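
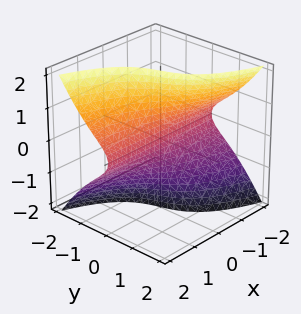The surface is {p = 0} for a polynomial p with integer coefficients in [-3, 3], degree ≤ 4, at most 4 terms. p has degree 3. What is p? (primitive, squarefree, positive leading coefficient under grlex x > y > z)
First, deg p = 3. No degree-2 surface has this shape.
Next, from the visible intercepts: every point of the x-axis in the box is on the surface; it meets the y-axis at y = 0 (among the integer gridlines); every point of the z-axis in the box is on the surface.
Finally, putting this together gives p.

2*x*z^2 + 2*y^3 + 3*y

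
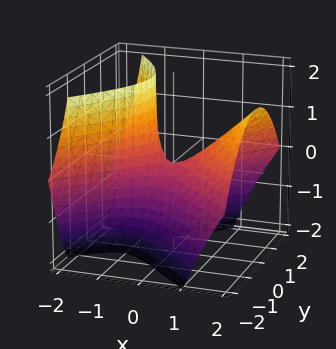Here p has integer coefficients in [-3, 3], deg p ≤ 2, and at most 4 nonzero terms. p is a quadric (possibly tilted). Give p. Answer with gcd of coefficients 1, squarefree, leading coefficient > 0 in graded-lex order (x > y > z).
1. Degree: the shape is more complex than any degree-1 surface, so deg p = 2.
2. Against the integer gridlines: it meets the z-axis at z = 0 (among the integer gridlines); one x-axis crossing is at x = 0.
3. Solving for integer coefficients yields p as stated.

3*x^2 - 3*x*z - 3*y^2 - 2*z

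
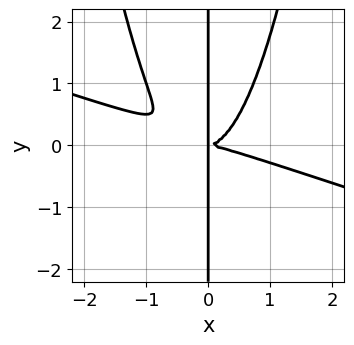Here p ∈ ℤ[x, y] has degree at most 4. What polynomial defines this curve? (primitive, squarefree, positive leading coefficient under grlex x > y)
The degree is 4 — a generic line meets the curve in up to 4 points.
Observable constraints: every point of the y-axis in the box is on the curve.
Putting this together gives p.

x^4 + 3*x^3*y - 2*x*y^2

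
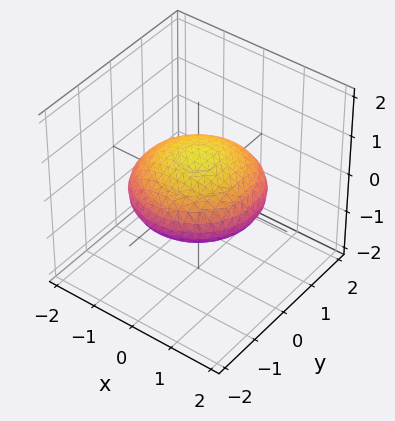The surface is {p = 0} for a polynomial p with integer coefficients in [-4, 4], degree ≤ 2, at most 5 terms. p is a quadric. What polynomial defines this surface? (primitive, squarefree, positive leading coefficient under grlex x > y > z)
x^2 + y^2 + 3*z^2 - 2

First, degree: bounded and convex; a quadric, so deg p = 2.
Next, symmetries: rotational symmetry about the z-axis ⇒ p depends on x, y only through x² + y²; it's symmetric under z → −z, forcing even powers of z.
Next, from the axis intercepts and sections: a circular section at z = 0 has radius between 1 and 2.
Finally, matching integer coefficients to the picture gives p.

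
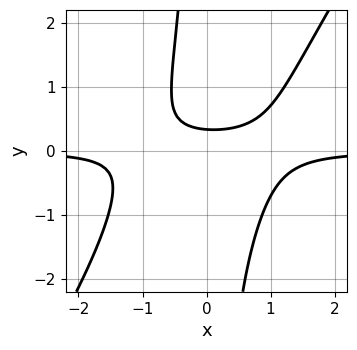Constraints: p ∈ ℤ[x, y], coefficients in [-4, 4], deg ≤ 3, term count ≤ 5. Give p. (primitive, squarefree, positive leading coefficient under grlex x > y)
3*x^2*y - 2*x*y^2 - 3*y + 1

First, degree: a generic line meets the curve in up to 3 points, so deg p = 3.
Then, against the integer gridlines: no x-intercept at any integer in the box.
Finally, fitting integer coefficients to these (and the overall shape) gives p.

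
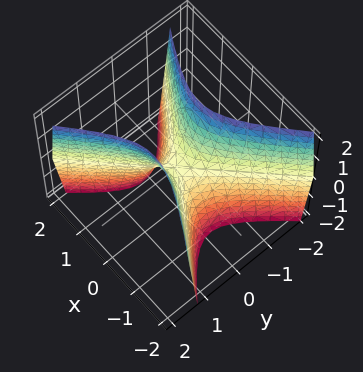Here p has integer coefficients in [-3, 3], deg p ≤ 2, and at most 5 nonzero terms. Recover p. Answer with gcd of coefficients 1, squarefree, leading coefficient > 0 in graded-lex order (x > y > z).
2*x^2 + x*y - 3*y^2 + z

(a) Degree: a generic line meets the surface in up to 2 points, so deg p = 2.
(b) Reading off the gridlines: it meets the y-axis at y = 0 (among the integer gridlines); one x-axis crossing is at x = 0.
(c) Putting this together gives p.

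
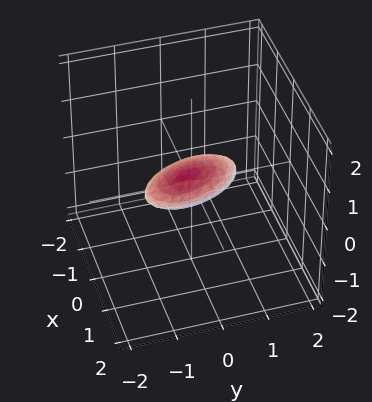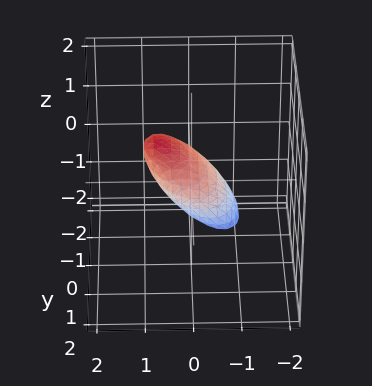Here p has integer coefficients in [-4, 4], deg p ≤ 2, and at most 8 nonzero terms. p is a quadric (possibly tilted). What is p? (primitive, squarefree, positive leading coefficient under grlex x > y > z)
2*x^2 + x*y - 3*x*z + y^2 + 3*z^2 - 1

(a) deg p = 2. The shape is more complex than any degree-1 surface.
(b) Reading off the gridlines: the y-axis gridline crossings are at y ∈ {-1, 1}.
(c) Putting this together gives p.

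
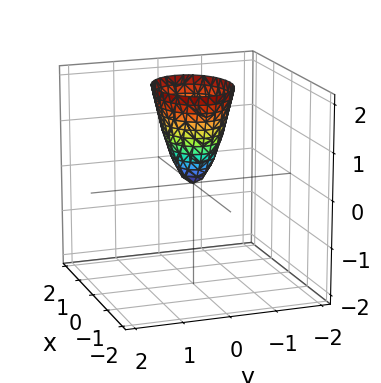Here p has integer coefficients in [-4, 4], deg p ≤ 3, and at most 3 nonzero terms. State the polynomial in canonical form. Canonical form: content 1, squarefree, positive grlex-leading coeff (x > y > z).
2*x^2 + 3*y^2 - z

The degree is 2 — a single bowl opening along one axis; a quadric.
Symmetries: mirror symmetry y ↦ −y ⇒ only even powers of y; mirror symmetry x ↦ −x ⇒ only even powers of x.
From the axis intercepts and sections: one y-axis crossing is at y = 0; it crosses the z-axis at the gridline z = 0; it crosses the x-axis at the gridline x = 0.
The integer polynomial consistent with all of this is the stated p.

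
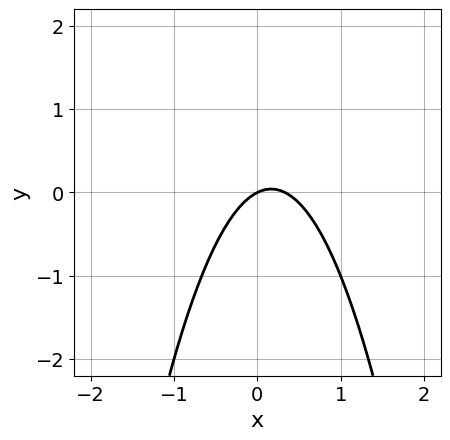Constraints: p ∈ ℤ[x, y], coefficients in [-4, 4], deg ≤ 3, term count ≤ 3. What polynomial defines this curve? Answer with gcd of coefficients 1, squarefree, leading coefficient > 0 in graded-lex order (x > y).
3*x^2 - x + 2*y

First, degree: a generic line meets the curve in up to 2 points, so deg p = 2.
Then, from the visible intercepts: it meets the y-axis at y = 0 (among the integer gridlines); one x-axis crossing is at x = 0.
Finally, together with the visible shape, these determine p as stated.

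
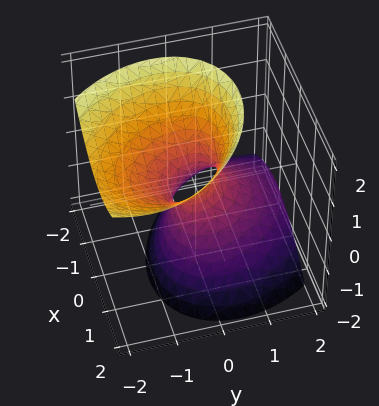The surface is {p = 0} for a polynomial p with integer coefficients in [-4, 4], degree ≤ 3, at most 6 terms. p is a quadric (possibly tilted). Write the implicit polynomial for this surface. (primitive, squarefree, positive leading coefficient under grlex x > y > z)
3*x^2 + 2*x*y + 3*y^2 + 3*y*z - 2*z^2 - 1

First, degree: a generic line meets the surface in up to 2 points, so deg p = 2.
Next, against the integer gridlines: no z-intercept at any integer in the box.
Finally, the integer polynomial consistent with all of this is the stated p.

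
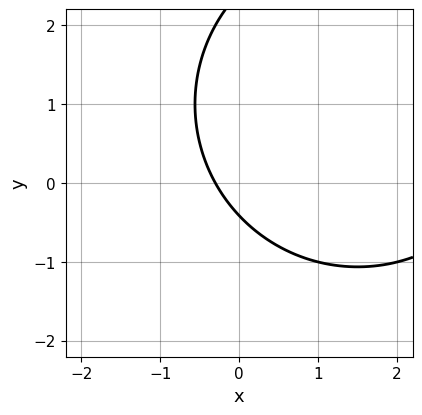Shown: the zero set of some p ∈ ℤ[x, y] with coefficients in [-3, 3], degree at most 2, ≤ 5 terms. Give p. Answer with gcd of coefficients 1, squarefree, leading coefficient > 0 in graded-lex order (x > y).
(a) Degree: no degree-1 curve has this shape, so deg p = 2.
(b) Matching integer coefficients to the picture gives p.

x^2 + y^2 - 3*x - 2*y - 1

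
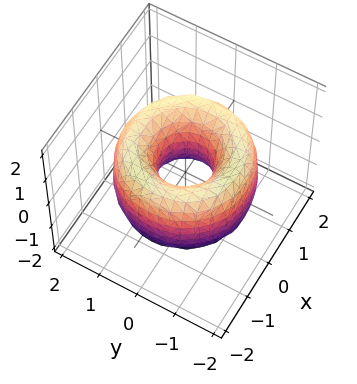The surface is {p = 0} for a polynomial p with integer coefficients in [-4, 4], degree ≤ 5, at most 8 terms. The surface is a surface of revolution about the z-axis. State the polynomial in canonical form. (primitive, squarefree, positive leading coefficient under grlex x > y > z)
x^4 + 2*x^2*y^2 + y^4 - 3*x^2 - 3*y^2 + z^2 + 1

deg p = 4. A generic line meets the surface in up to 4 points.
Symmetries: the surface is invariant under rotation about z: p = q(x² + y², z).
From the visible intercepts: no z-intercept at any integer in the box; a circular section at z = 0 has radius between 0 and 1.
Matching integer coefficients to the picture gives p.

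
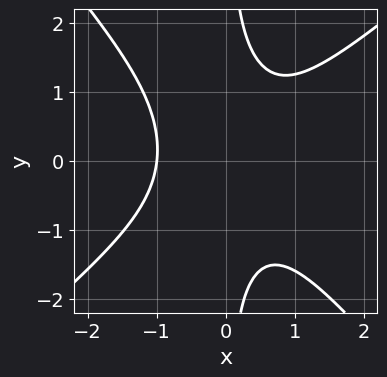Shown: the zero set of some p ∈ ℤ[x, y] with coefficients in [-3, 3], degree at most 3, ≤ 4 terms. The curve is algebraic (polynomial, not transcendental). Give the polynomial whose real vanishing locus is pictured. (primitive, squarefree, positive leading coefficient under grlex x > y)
1. deg p = 3. The shape is more complex than any degree-2 curve.
2. Against the integer gridlines: one x-axis crossing is at x = -1; no y-intercept at any integer in the box.
3. The integer polynomial consistent with all of this is the stated p.

3*x^3 - x^2*y - 3*x*y^2 + 3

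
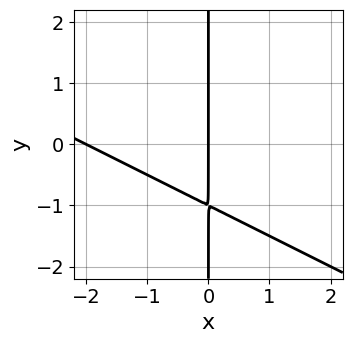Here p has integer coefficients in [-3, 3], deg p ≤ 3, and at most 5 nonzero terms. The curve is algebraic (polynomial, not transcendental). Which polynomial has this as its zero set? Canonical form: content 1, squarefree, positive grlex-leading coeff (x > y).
x^2 + 2*x*y + 2*x

deg p = 2. No degree-1 curve has this shape.
Observable constraints: among the integer gridlines, it crosses the x-axis at x ∈ {-2, 0}; every point of the y-axis in the box is on the curve.
These observations pin down the coefficients.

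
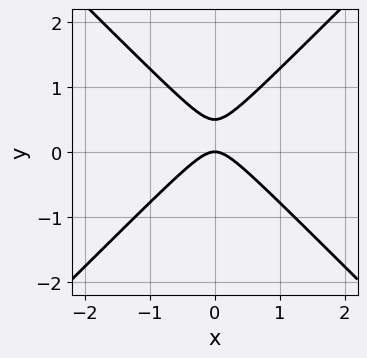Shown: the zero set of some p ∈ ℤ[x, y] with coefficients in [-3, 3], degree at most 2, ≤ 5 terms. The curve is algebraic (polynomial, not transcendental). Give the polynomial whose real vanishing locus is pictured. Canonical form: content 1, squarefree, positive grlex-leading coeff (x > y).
2*x^2 - 2*y^2 + y

(a) The degree is 2 — a generic line meets the curve in up to 2 points.
(b) Symmetries: it's symmetric under x → −x, forcing even powers of x.
(c) Checking where it meets the axes: one y-axis crossing is at y = 0; one x-axis crossing is at x = 0.
(d) Matching integer coefficients to the picture gives p.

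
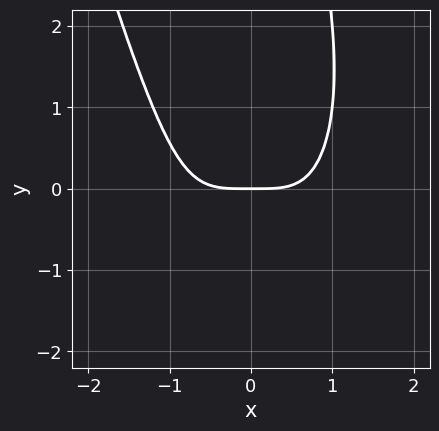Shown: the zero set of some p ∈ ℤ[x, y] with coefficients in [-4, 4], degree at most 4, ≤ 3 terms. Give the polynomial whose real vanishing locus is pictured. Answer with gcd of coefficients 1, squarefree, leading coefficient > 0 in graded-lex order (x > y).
(a) deg p = 4. No degree-3 curve has this shape.
(b) From the visible intercepts: it meets the x-axis at x = 0 (among the integer gridlines); it crosses the y-axis at the gridline y = 0.
(c) Fitting integer coefficients to these (and the overall shape) gives p.

2*x^4 + x*y^2 - 3*y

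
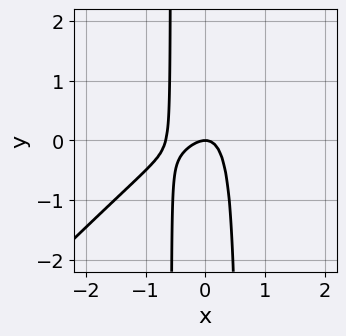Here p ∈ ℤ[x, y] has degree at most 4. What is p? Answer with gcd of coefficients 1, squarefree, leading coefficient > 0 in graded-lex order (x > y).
First, degree: no degree-2 curve has this shape, so deg p = 3.
Then, reading off the gridlines: it crosses the x-axis at the gridline x = 0; it crosses the y-axis at the gridline y = 0.
Finally, these observations pin down the coefficients.

3*x^3 - 3*x^2*y + 2*x^2 + y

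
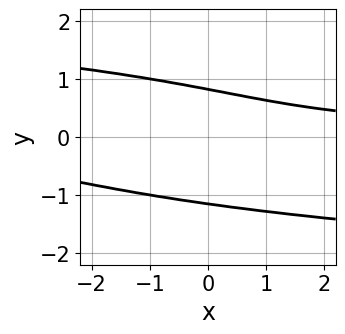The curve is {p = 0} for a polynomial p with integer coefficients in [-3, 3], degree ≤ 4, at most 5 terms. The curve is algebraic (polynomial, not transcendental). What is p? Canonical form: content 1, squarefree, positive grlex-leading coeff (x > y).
3*y^4 + 2*x*y + 2*y - 3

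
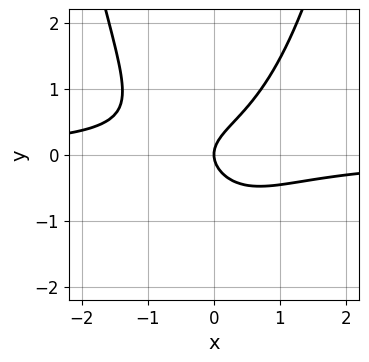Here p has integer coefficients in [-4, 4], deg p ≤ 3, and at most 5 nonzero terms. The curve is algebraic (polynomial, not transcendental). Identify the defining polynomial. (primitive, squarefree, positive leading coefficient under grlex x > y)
3*x^2*y - 3*y^2 + 2*x

First, degree: a generic line meets the curve in up to 3 points, so deg p = 3.
Then, observable constraints: it meets the y-axis at y = 0 (among the integer gridlines); one x-axis crossing is at x = 0.
Finally, together with the visible shape, these determine p as stated.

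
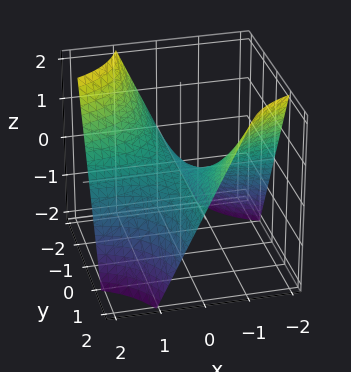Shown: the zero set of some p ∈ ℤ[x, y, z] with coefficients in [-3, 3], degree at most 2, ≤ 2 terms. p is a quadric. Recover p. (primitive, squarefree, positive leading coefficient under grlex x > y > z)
x*y + z

(a) Degree: a saddle surface; a quadric, so deg p = 2.
(b) Observable constraints: it crosses the z-axis at the gridline z = 0; the visible x-axis segment lies entirely on the surface; every point of the y-axis in the box is on the surface.
(c) Assembling these constraints gives the stated polynomial.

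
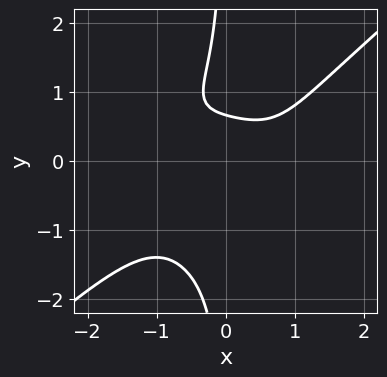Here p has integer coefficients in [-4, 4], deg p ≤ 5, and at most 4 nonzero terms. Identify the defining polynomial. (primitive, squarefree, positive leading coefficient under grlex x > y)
2*x^4 - 3*x*y^3 - 3*y + 2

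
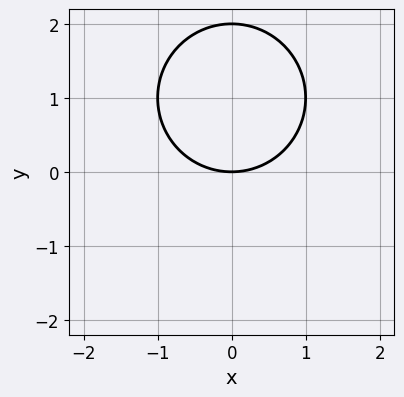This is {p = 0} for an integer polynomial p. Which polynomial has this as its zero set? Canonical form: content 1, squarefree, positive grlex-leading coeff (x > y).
x^2 + y^2 - 2*y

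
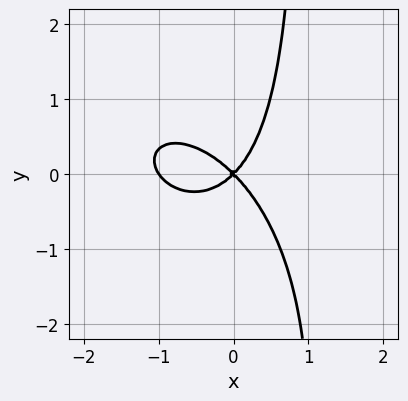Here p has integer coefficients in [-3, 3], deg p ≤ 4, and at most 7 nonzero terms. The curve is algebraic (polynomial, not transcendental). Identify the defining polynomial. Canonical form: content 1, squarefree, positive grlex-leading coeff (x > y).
First, degree: a generic line meets the curve in up to 3 points, so deg p = 3.
Then, from the axis intercepts and sections: one y-axis crossing is at y = 0; among the integer gridlines, it crosses the x-axis at x ∈ {-1, 0}.
Finally, the integer polynomial consistent with all of this is the stated p.

3*x^3 + 2*x^2*y + 3*x*y^2 + 3*x^2 - 3*y^2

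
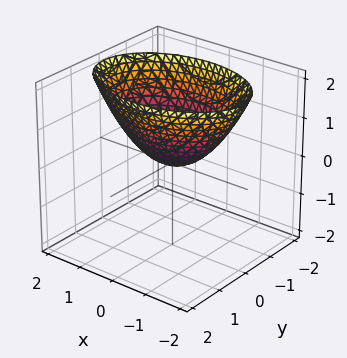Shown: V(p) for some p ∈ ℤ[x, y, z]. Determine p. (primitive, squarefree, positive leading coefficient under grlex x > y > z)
x^2 + 2*y^2 - 2*z

deg p = 2. A paraboloid; a quadric.
Symmetries: the x ↦ −x reflection is a symmetry, so x appears only in even powers; the y ↦ −y reflection is a symmetry, so y appears only in even powers.
From the axis intercepts and sections: one x-axis crossing is at x = 0; it meets the y-axis at y = 0 (among the integer gridlines); one z-axis crossing is at z = 0.
The integer polynomial consistent with all of this is the stated p.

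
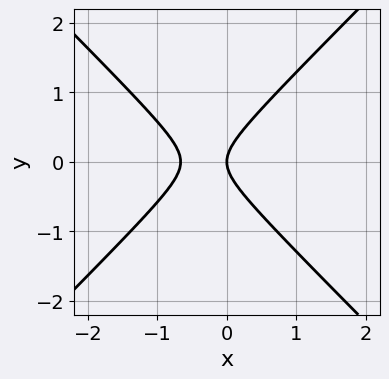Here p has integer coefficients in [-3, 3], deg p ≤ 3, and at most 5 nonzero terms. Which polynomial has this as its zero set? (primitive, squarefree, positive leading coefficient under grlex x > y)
3*x^2 - 3*y^2 + 2*x

First, the degree is 2 — the shape is more complex than any degree-1 curve.
Next, symmetries: the y ↦ −y reflection is a symmetry, so y appears only in even powers.
Then, from the visible intercepts: it crosses the y-axis at the gridline y = 0; one x-axis crossing is at x = 0.
Finally, matching integer coefficients to the picture gives p.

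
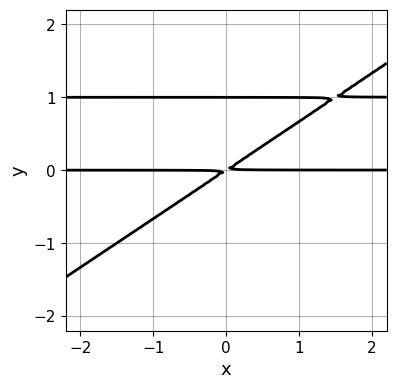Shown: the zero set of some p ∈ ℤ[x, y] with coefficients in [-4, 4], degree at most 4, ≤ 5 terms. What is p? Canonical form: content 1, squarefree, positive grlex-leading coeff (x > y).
2*x*y^2 - 3*y^3 - 2*x*y + 3*y^2

First, the degree is 3 — the shape is more complex than any degree-2 curve.
Next, against the integer gridlines: one y-axis crossing is at y = 1; every point of the x-axis in the box is on the curve.
Finally, assembling these constraints gives the stated polynomial.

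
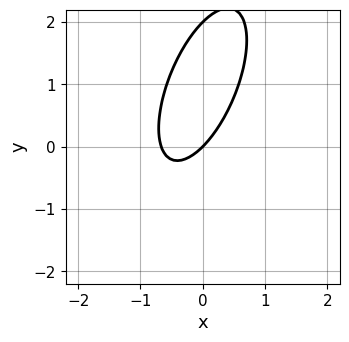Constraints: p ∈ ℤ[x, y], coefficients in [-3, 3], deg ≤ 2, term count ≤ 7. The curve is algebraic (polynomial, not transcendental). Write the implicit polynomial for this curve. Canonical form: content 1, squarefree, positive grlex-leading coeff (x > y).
3*x^2 - 2*x*y + y^2 + 2*x - 2*y

1. deg p = 2.
2. Against the integer gridlines: among the integer gridlines, it crosses the y-axis at y ∈ {0, 2}; one x-axis crossing is at x = 0.
3. Matching integer coefficients to the picture gives p.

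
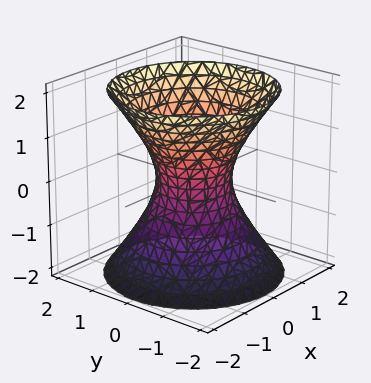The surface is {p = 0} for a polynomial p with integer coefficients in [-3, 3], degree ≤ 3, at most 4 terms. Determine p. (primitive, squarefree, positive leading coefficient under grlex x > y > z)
3*x^2 + 3*y^2 - 2*z^2 - 2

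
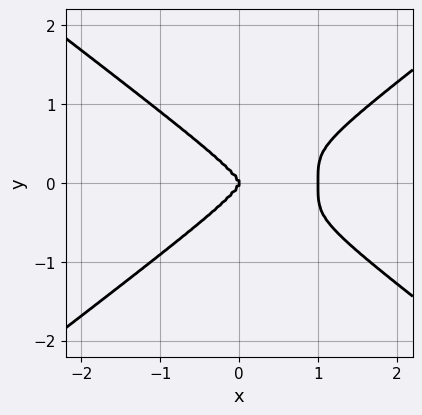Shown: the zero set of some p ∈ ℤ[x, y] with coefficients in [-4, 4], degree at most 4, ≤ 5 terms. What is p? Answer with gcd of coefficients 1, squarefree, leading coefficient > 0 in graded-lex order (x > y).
First, the degree is 4 — a generic line meets the curve in up to 4 points.
Next, symmetries: the y ↦ −y reflection is a symmetry, so y appears only in even powers.
Next, from the visible intercepts: it crosses the y-axis at the gridline y = 0; among the integer gridlines, it crosses the x-axis at x ∈ {0, 1}.
Finally, matching integer coefficients to the picture gives p.

x^4 - 3*y^4 - x^3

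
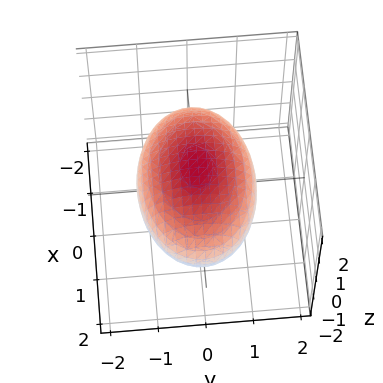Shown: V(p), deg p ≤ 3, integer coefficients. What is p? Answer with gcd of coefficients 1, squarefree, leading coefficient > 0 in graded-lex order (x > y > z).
First, degree: a closed, bounded, convex surface; a quadric, so deg p = 2.
Then, symmetries: mirror symmetry z ↦ −z ⇒ only even powers of z; it's symmetric under x → −x, forcing even powers of x; the y ↦ −y reflection is a symmetry, so y appears only in even powers.
Next, checking where it meets the axes: among the integer gridlines, it crosses the z-axis at z ∈ {-1, 1}.
Finally, fitting integer coefficients to these (and the overall shape) gives p.

x^2 + 2*y^2 + 3*z^2 - 3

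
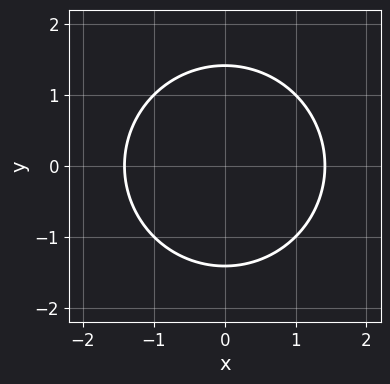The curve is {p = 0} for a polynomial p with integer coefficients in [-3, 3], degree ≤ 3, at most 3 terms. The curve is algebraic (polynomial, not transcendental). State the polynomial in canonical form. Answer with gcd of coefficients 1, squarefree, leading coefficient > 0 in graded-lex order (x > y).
x^2 + y^2 - 2

The degree is 2 — no degree-1 curve has this shape.
Symmetries: it's symmetric under x → −x, forcing even powers of x; it's symmetric under y → −y, forcing even powers of y.
The integer polynomial consistent with all of this is the stated p.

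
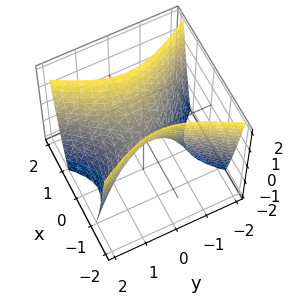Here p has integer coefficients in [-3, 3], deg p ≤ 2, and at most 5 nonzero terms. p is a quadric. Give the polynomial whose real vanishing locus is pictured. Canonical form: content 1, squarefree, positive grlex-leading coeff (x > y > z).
1. deg p = 2. A hyperbolic paraboloid; a quadric.
2. Symmetries: it's symmetric under x → −x, forcing even powers of x; it's symmetric under y → −y, forcing even powers of y.
3. Checking where it meets the axes: one z-axis crossing is at z = 0; it crosses the x-axis at the gridline x = 0; one y-axis crossing is at y = 0.
4. Together with the visible shape, these determine p as stated.

2*x^2 - y^2 - z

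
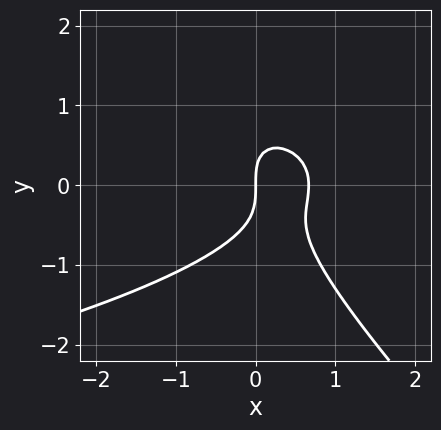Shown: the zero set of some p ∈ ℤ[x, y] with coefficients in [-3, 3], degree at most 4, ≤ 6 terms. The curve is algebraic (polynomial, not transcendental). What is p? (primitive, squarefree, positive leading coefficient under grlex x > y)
The degree is 3 — the shape is more complex than any degree-2 curve.
Reading off the gridlines: it crosses the y-axis at the gridline y = 0; it meets the x-axis at x = 0 (among the integer gridlines).
These observations pin down the coefficients.

2*x*y^2 + 2*y^3 + 3*x^2 - 2*x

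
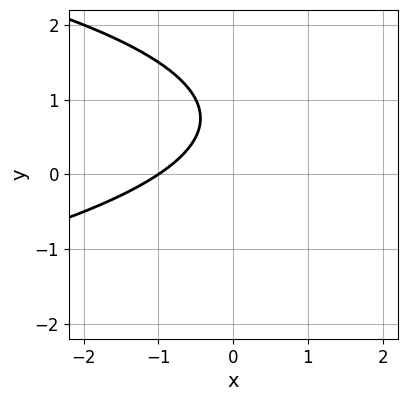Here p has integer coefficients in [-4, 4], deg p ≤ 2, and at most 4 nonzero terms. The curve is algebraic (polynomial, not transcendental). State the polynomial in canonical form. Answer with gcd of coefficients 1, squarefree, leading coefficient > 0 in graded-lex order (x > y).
2*y^2 + 2*x - 3*y + 2

1. The degree is 2 — the shape is more complex than any degree-1 curve.
2. Against the integer gridlines: it crosses the x-axis at the gridline x = -1; it misses every integer gridline on the y-axis.
3. These observations pin down the coefficients.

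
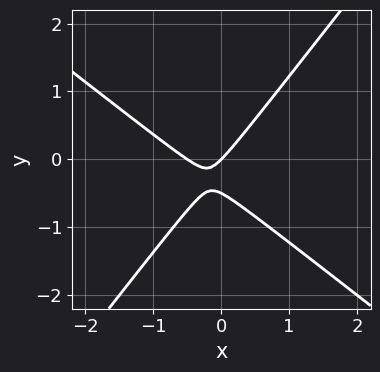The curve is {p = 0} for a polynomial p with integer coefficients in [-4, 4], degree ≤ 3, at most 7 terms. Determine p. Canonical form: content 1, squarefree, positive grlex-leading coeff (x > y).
First, deg p = 2. The shape is more complex than any degree-1 curve.
Next, reading off the gridlines: it meets the x-axis at x = 0 (among the integer gridlines); it crosses the y-axis at the gridline y = 0.
Finally, together with the visible shape, these determine p as stated.

2*x^2 + x*y - 2*y^2 + x - y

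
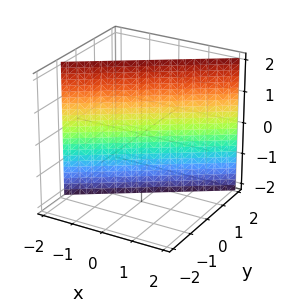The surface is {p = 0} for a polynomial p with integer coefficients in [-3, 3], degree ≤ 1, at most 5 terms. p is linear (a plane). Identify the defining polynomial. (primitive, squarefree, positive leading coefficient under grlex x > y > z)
2*x - 3*y + 2

deg p = 1. Every cross-section is a straight line — this is a plane.
Reading off the gridlines: it meets the x-axis at x = -1 (among the integer gridlines); the surface avoids every integer z-axis point in the box.
Together with the visible shape, these determine p as stated.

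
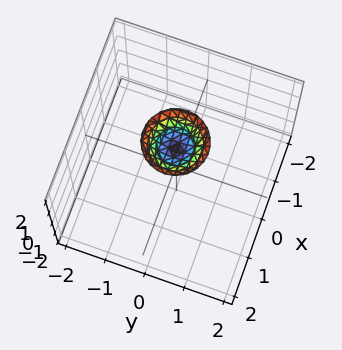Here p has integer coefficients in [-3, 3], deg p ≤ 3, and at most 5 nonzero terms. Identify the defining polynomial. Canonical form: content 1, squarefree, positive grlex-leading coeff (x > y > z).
2*x^2 + 2*y^2 - 2*z + 3

1. deg p = 2. The shape is more complex than any degree-1 surface.
2. Symmetry: the surface is invariant under rotation about z: p = q(x² + y², z).
3. Checking where it meets the axes: it misses every integer gridline on the y-axis; the surface avoids every integer x-axis point in the box.
4. Solving for integer coefficients yields p as stated.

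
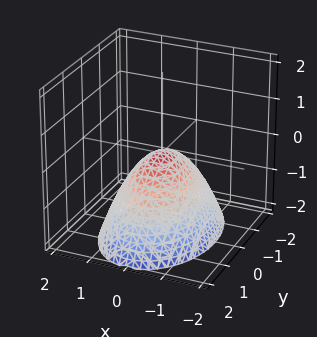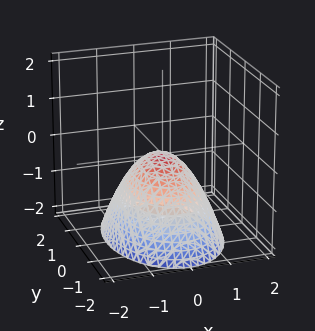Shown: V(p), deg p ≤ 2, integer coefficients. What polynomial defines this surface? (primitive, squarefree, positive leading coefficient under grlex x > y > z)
2*x^2 + y^2 + 2*z

(a) Degree: a paraboloid; a quadric, so deg p = 2.
(b) Symmetries: mirror symmetry y ↦ −y ⇒ only even powers of y; mirror symmetry x ↦ −x ⇒ only even powers of x.
(c) Reading off the gridlines: one x-axis crossing is at x = 0; it crosses the y-axis at the gridline y = 0.
(d) These observations pin down the coefficients.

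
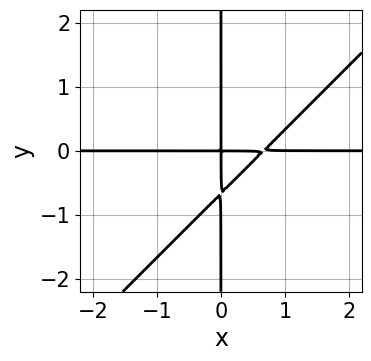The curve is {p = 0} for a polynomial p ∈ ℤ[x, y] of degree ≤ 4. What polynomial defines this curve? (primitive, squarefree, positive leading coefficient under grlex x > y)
First, deg p = 3. The shape is more complex than any degree-2 curve.
Then, against the integer gridlines: every point of the x-axis in the box is on the curve; every point of the y-axis in the box is on the curve.
Finally, putting this together gives p.

3*x^2*y - 3*x*y^2 - 2*x*y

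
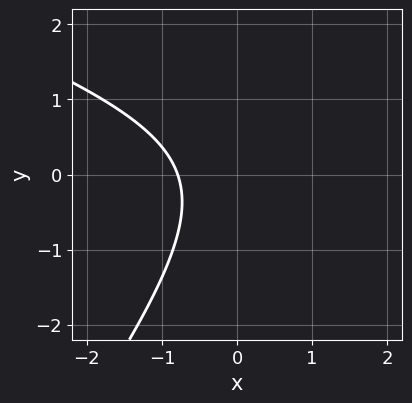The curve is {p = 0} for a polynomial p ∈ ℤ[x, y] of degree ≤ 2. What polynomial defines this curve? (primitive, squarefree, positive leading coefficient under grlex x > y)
x^2 + 2*x*y - 2*y^2 - 3*x - 3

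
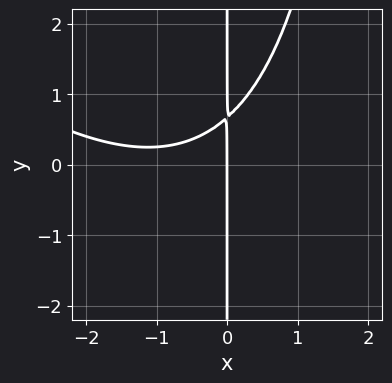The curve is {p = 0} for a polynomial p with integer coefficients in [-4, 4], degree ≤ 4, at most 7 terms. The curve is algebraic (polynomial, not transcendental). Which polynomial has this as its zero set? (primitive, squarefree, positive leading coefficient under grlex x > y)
First, deg p = 3.
Next, observable constraints: the visible y-axis segment lies entirely on the curve; one x-axis crossing is at x = 0.
Finally, solving for integer coefficients yields p as stated.

x^3 + x^2*y + 2*x^2 - 3*x*y + 2*x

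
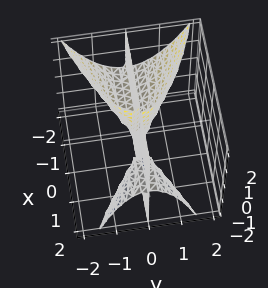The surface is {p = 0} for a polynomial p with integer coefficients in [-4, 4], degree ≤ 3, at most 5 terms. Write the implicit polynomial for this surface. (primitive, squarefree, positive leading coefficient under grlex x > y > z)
The picture has 3 separate pieces. They look like related sheets of one shape, so recover p as a whole.
deg p = 3. A generic line meets the surface in up to 3 points.
Reading off the gridlines: every point of the z-axis in the box is on the surface; one y-axis crossing is at y = 0; every point of the x-axis in the box is on the surface.
Putting this together gives p.

2*x*y*z + 3*y^3 - y*z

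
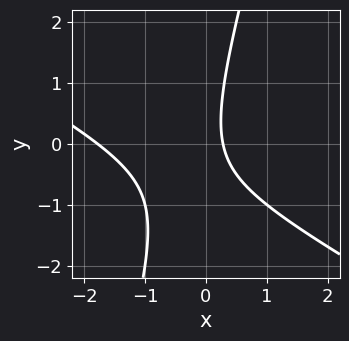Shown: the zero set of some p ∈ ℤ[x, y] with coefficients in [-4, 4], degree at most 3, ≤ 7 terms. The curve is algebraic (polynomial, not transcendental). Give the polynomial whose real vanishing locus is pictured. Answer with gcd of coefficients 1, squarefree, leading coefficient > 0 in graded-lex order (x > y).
First, deg p = 2.
Then, from the visible intercepts: no y-intercept at any integer in the box.
Finally, these observations pin down the coefficients.

2*x^2 + 3*x*y - y^2 + 3*x - 1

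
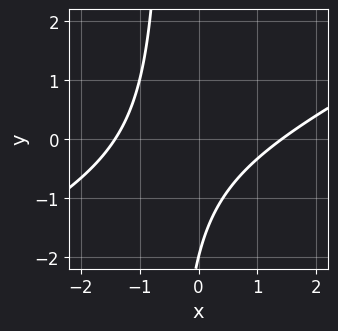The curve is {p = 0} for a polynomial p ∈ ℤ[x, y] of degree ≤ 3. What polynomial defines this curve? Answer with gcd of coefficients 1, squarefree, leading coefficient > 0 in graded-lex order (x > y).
The degree is 2 — the shape is more complex than any degree-1 curve.
Checking where it meets the axes: one y-axis crossing is at y = -2.
The integer polynomial consistent with all of this is the stated p.

x^2 - 2*x*y - y - 2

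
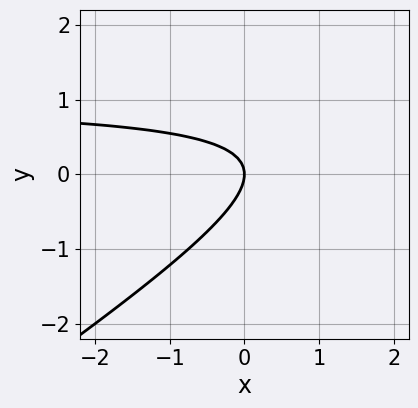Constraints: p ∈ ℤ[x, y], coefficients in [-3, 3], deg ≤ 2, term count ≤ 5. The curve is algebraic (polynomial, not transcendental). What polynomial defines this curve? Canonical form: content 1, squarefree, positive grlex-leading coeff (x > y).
2*x*y - 3*y^2 - 2*x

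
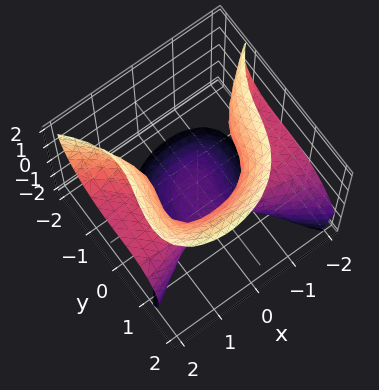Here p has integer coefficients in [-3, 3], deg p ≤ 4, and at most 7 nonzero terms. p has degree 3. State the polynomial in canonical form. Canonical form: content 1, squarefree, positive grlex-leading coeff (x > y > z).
2*x^2*z - x*y*z + 2*y^3 - z^3 - 1

1. The degree is 3 — no degree-2 surface has this shape.
2. Against the integer gridlines: it meets the z-axis at z = -1 (among the integer gridlines); the surface avoids every integer x-axis point in the box.
3. Together with the visible shape, these determine p as stated.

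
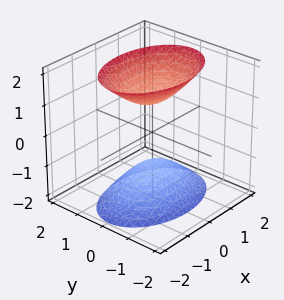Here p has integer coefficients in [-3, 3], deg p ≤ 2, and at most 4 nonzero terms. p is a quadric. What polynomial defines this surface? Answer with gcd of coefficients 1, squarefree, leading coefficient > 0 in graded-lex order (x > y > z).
1. The picture has 2 separate pieces. They look like related sheets of one shape, so recover p as a whole.
2. Degree: two separate bowl-shaped sheets opening away from each other; a quadric, so deg p = 2.
3. Symmetries: it's symmetric under z → −z, forcing even powers of z; mirror symmetry x ↦ −x ⇒ only even powers of x; mirror symmetry y ↦ −y ⇒ only even powers of y.
4. From the axis intercepts and sections: it misses every integer gridline on the x-axis; among the integer gridlines, it crosses the z-axis at z ∈ {-1, 1}; no y-intercept at any integer in the box.
5. These observations pin down the coefficients.

x^2 + 2*y^2 - z^2 + 1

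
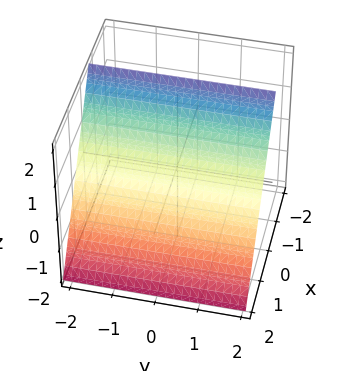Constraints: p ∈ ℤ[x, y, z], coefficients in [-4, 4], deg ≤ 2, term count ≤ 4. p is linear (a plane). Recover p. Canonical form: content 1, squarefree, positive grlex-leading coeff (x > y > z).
(a) deg p = 1. Every cross-section is a straight line — this is a plane.
(b) From the visible intercepts: it misses every integer gridline on the y-axis; it crosses the z-axis at the gridline z = 1.
(c) Assembling these constraints gives the stated polynomial.

3*x + 2*z - 2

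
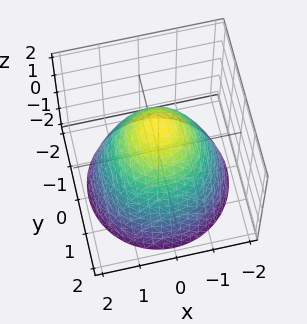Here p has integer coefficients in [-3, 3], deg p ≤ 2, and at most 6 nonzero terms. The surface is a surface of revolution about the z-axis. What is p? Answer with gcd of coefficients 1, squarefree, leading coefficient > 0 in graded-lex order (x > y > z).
2*x^2 + 2*y^2 + 2*z - 3

1. The degree is 2 — no degree-1 surface has this shape.
2. Symmetries: every cross-section ⟂ z is a circle, so x, y appear only via x² + y².
3. Observable constraints: a circular section at z = -1 has radius between 1 and 2.
4. Solving for integer coefficients yields p as stated.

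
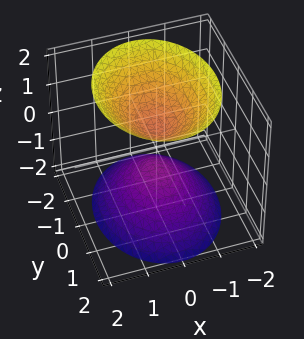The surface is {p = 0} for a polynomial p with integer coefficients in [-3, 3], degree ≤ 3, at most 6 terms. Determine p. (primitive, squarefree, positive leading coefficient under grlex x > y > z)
3*x^2 + 2*y^2 - 2*z^2 + 1

1. The picture has 2 separate pieces.
2. deg p = 2.
3. Symmetries: mirror symmetry y ↦ −y ⇒ only even powers of y; mirror symmetry x ↦ −x ⇒ only even powers of x; the z ↦ −z reflection is a symmetry, so z appears only in even powers.
4. Against the integer gridlines: it misses every integer gridline on the y-axis; the surface avoids every integer x-axis point in the box.
5. The integer polynomial consistent with all of this is the stated p.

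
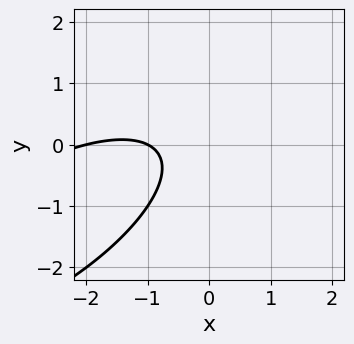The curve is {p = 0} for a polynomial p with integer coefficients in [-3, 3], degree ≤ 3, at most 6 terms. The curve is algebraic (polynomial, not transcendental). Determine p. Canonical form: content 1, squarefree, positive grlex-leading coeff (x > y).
x^2 - 2*x*y + 2*y^2 + 3*x + 2

1. Degree: a generic line meets the curve in up to 2 points, so deg p = 2.
2. From the axis intercepts and sections: the x-axis gridline crossings are at x ∈ {-2, -1}; no y-intercept at any integer in the box.
3. Together with the visible shape, these determine p as stated.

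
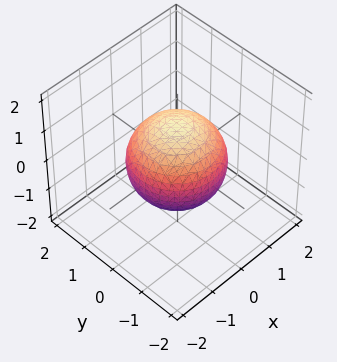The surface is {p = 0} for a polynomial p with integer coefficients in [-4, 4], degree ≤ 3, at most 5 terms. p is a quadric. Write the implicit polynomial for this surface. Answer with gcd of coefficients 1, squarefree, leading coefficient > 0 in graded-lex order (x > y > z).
(a) The degree is 2 — a closed, bounded, convex surface; a quadric.
(b) Symmetries: the z ↦ −z reflection is a symmetry, so z appears only in even powers; the z-axis is an axis of rotation, so x and y enter only as x² + y².
(c) From the visible intercepts: a circular section at z = -1 has radius between 0 and 1.
(d) Assembling these constraints gives the stated polynomial.

2*x^2 + 2*y^2 + 2*z^2 - 3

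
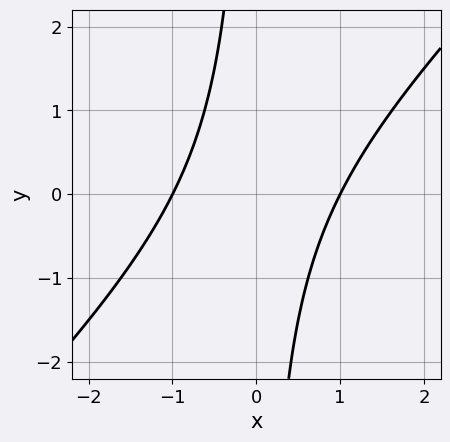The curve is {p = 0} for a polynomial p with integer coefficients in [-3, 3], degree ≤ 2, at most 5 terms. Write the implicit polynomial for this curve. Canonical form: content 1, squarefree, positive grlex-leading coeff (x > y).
First, deg p = 2. The shape is more complex than any degree-1 curve.
Next, from the visible intercepts: among the integer gridlines, it crosses the x-axis at x ∈ {-1, 1}; it misses every integer gridline on the y-axis.
Finally, matching integer coefficients to the picture gives p.

x^2 - x*y - 1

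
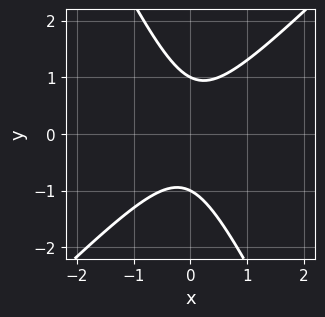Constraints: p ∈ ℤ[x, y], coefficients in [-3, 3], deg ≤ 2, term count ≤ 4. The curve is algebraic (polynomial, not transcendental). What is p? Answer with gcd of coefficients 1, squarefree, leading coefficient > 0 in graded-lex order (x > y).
1. The degree is 2 — no degree-1 curve has this shape.
2. Reading off the gridlines: among the integer gridlines, it crosses the y-axis at y ∈ {-1, 1}; the curve avoids every integer x-axis point in the box.
3. Solving for integer coefficients yields p as stated.

2*x^2 - x*y - y^2 + 1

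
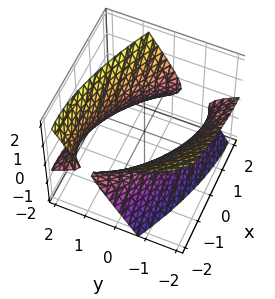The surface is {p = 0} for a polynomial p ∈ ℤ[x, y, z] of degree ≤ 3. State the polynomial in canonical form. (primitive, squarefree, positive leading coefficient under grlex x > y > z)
(a) There are 2 components.
(b) Degree: no degree-1 surface has this shape, so deg p = 2.
(c) From the axis intercepts and sections: the surface avoids every integer z-axis point in the box.
(d) Putting this together gives p.

x^2 + 2*x*y + 2*y^2 + 2*y*z - 2*z^2 - 3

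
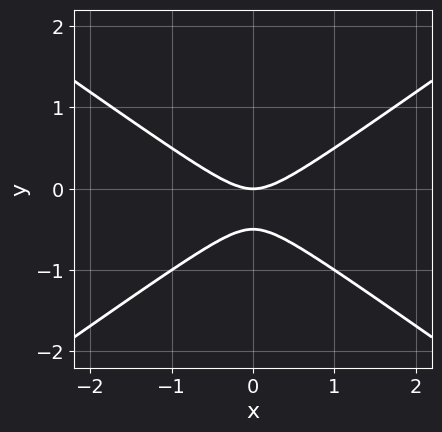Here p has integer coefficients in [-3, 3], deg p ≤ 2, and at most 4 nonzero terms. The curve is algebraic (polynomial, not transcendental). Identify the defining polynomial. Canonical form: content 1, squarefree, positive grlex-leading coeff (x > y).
(a) deg p = 2. A generic line meets the curve in up to 2 points.
(b) Symmetries: it's symmetric under x → −x, forcing even powers of x.
(c) Against the integer gridlines: it meets the x-axis at x = 0 (among the integer gridlines); one y-axis crossing is at y = 0.
(d) Matching integer coefficients to the picture gives p.

x^2 - 2*y^2 - y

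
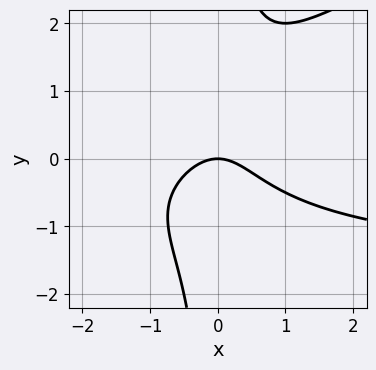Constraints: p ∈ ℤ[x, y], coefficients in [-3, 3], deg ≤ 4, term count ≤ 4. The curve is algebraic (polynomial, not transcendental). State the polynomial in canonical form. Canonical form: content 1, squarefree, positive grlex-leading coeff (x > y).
Degree: no degree-2 curve has this shape, so deg p = 3.
From the axis intercepts and sections: it crosses the x-axis at the gridline x = 0; one y-axis crossing is at y = 0.
Fitting integer coefficients to these (and the overall shape) gives p.

x^2*y - 2*x*y^2 + 2*x^2 + 2*y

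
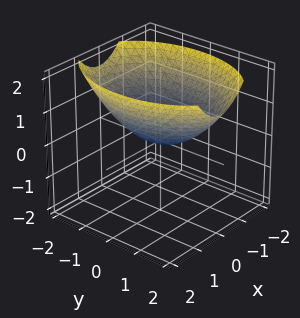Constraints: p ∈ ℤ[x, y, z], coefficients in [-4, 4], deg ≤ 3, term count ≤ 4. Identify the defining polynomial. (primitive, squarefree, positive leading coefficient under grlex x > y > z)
2*x^2 + y^2 - 3*z

First, the degree is 2 — a paraboloid; a quadric.
Then, symmetries: mirror symmetry x ↦ −x ⇒ only even powers of x; the y ↦ −y reflection is a symmetry, so y appears only in even powers.
Next, from the visible intercepts: it crosses the x-axis at the gridline x = 0; it crosses the z-axis at the gridline z = 0.
Finally, these observations pin down the coefficients.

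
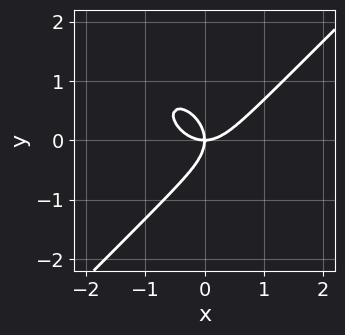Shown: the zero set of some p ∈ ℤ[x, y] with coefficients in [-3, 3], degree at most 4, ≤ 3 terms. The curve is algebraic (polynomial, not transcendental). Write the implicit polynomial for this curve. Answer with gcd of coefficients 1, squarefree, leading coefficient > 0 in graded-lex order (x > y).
First, deg p = 3. No degree-2 curve has this shape.
Next, reading off the gridlines: it meets the x-axis at x = 0 (among the integer gridlines); it meets the y-axis at y = 0 (among the integer gridlines).
Finally, together with the visible shape, these determine p as stated.

x^3 - y^3 - x*y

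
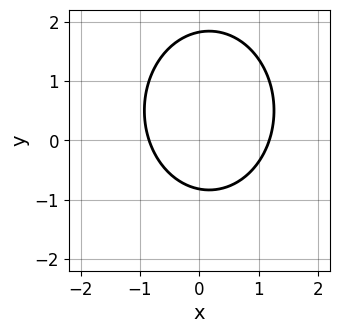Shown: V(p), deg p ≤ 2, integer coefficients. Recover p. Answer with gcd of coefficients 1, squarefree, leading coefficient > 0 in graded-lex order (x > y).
First, deg p = 2. No degree-1 curve has this shape.
Finally, the integer polynomial consistent with all of this is the stated p.

3*x^2 + 2*y^2 - x - 2*y - 3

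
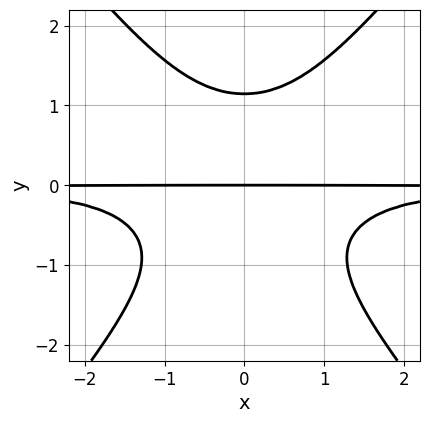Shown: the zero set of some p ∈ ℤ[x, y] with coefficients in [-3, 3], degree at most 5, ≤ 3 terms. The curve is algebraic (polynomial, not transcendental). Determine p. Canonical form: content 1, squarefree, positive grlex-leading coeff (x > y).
Degree: the shape is more complex than any degree-3 curve, so deg p = 4.
Symmetries: the x ↦ −x reflection is a symmetry, so x appears only in even powers.
From the axis intercepts and sections: it crosses the y-axis at the gridline y = 0; the visible x-axis segment lies entirely on the curve.
The integer polynomial consistent with all of this is the stated p.

3*x^2*y^2 - 2*y^4 + 3*y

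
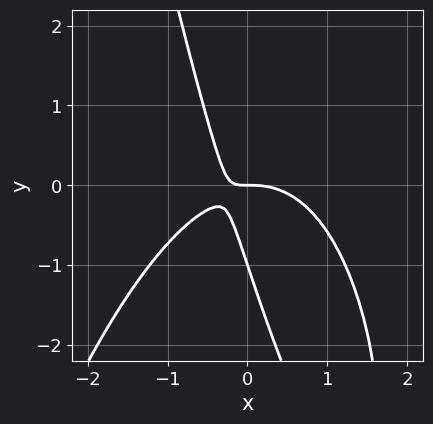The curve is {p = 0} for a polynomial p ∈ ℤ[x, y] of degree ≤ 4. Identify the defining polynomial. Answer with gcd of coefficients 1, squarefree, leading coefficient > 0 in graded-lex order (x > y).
2*x^3 + 3*x*y + y^2 + y

(a) deg p = 3. A generic line meets the curve in up to 3 points.
(b) Observable constraints: the y-axis gridline crossings are at y ∈ {-1, 0}; it meets the x-axis at x = 0 (among the integer gridlines).
(c) Assembling these constraints gives the stated polynomial.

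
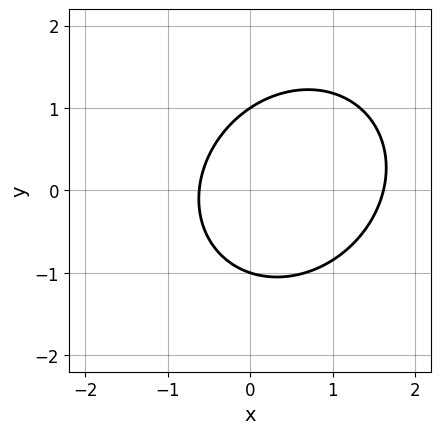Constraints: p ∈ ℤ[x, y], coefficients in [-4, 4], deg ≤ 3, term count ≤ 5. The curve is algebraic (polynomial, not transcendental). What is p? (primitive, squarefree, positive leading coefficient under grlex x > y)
3*x^2 - x*y + 3*y^2 - 3*x - 3

(a) Degree: a generic line meets the curve in up to 2 points, so deg p = 2.
(b) From the axis intercepts and sections: the y-axis gridline crossings are at y ∈ {-1, 1}.
(c) Fitting integer coefficients to these (and the overall shape) gives p.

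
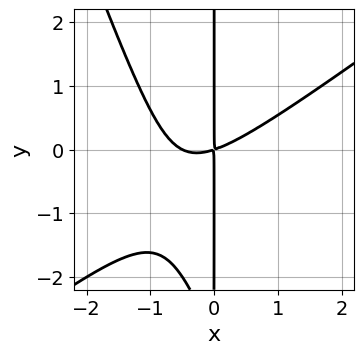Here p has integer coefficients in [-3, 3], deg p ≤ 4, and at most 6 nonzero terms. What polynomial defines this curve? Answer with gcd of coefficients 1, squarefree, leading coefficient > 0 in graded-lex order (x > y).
2*x^3 - 2*x^2*y - x*y^2 + x^2 - 3*x*y

First, degree: the shape is more complex than any degree-2 curve, so deg p = 3.
Next, against the integer gridlines: every point of the y-axis in the box is on the curve.
Finally, putting this together gives p.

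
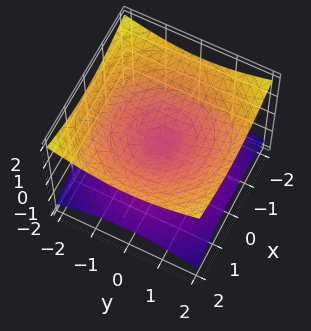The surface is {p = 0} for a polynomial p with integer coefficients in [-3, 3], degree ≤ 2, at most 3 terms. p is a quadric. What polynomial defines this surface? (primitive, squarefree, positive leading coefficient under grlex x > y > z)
x^2 + y^2 - 3*z^2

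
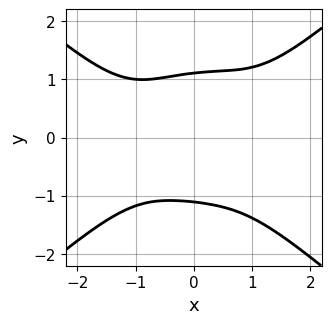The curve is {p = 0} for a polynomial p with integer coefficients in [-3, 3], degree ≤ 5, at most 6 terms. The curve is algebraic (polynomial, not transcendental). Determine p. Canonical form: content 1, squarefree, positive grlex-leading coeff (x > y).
1. The degree is 4 — the shape is more complex than any degree-3 curve.
2. From the visible intercepts: the curve avoids every integer x-axis point in the box.
3. Matching integer coefficients to the picture gives p.

x^4 - 2*y^4 - x^2*y + x*y^2 + 3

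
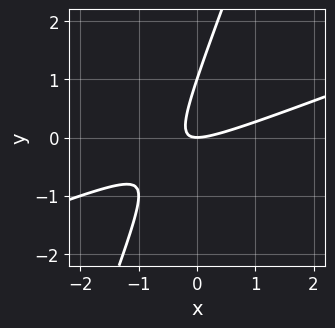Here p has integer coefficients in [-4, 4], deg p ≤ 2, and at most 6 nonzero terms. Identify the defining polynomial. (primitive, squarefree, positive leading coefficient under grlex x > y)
First, degree: a generic line meets the curve in up to 2 points, so deg p = 2.
Then, from the visible intercepts: among the integer gridlines, it crosses the y-axis at y ∈ {0, 1}; it meets the x-axis at x = 0 (among the integer gridlines).
Finally, matching integer coefficients to the picture gives p.

x^2 - 3*x*y + y^2 - y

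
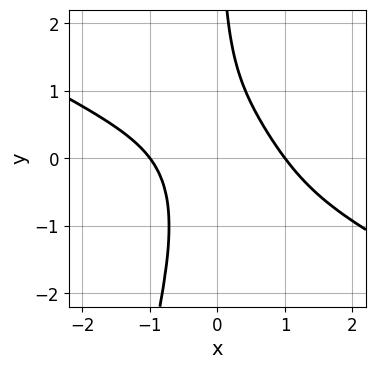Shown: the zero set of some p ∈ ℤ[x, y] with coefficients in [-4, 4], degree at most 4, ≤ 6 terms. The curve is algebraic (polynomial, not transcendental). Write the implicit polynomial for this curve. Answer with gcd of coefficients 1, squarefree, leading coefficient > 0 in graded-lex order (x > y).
deg p = 4. The shape is more complex than any degree-3 curve.
Observable constraints: it misses every integer gridline on the y-axis; the x-axis gridline crossings are at x ∈ {-1, 1}.
These observations pin down the coefficients.

x^4 + 2*x^3*y + x*y^2 + x*y - 1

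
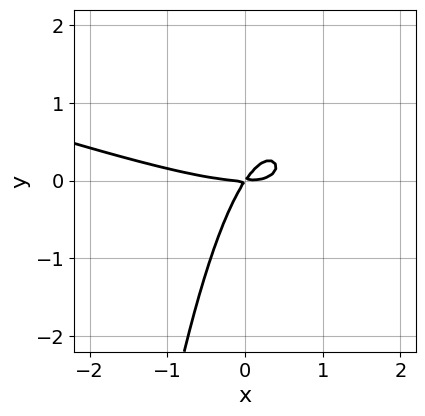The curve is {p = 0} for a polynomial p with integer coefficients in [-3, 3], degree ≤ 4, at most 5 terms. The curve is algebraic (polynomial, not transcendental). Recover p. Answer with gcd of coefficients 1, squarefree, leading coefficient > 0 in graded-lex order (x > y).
x^3 + 3*x^2*y - 3*x*y + 2*y^2

Degree: the shape is more complex than any degree-2 curve, so deg p = 3.
From the axis intercepts and sections: one x-axis crossing is at x = 0; it crosses the y-axis at the gridline y = 0.
The integer polynomial consistent with all of this is the stated p.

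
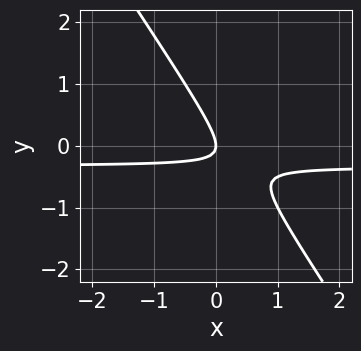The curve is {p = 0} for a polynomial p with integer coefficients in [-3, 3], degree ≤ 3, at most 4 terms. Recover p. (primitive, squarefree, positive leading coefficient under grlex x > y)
First, deg p = 2. No degree-1 curve has this shape.
Next, reading off the gridlines: one y-axis crossing is at y = 0; one x-axis crossing is at x = 0.
Finally, solving for integer coefficients yields p as stated.

3*x*y + 2*y^2 + x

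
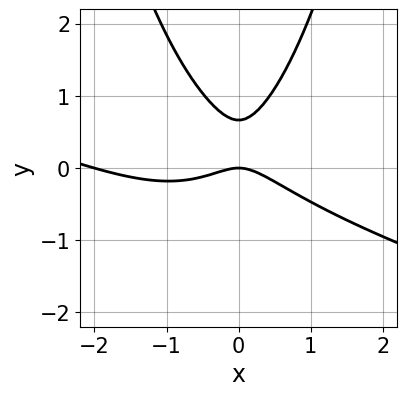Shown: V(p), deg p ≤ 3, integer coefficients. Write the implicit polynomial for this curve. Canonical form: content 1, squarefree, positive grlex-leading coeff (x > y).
x^3 + 3*x^2*y + 2*x^2 - 3*y^2 + 2*y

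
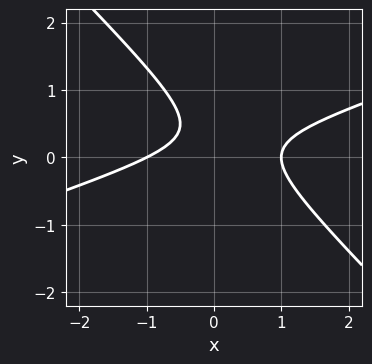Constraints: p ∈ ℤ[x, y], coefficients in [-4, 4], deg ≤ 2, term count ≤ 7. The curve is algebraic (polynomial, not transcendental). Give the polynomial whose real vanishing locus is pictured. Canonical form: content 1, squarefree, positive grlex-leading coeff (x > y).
x^2 - 2*x*y - 3*y^2 + 2*y - 1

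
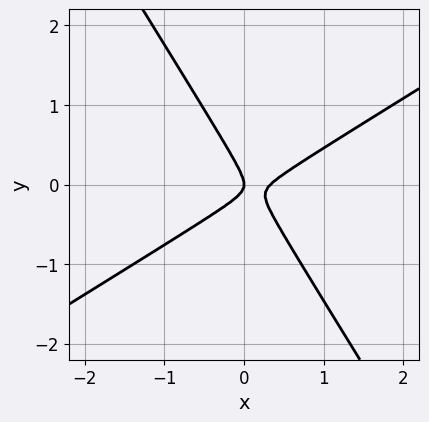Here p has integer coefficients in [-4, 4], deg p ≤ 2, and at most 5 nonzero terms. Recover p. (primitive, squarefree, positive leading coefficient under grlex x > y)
3*x^2 - 3*x*y - 3*y^2 - x

First, degree: no degree-1 curve has this shape, so deg p = 2.
Then, from the visible intercepts: one y-axis crossing is at y = 0; one x-axis crossing is at x = 0.
Finally, fitting integer coefficients to these (and the overall shape) gives p.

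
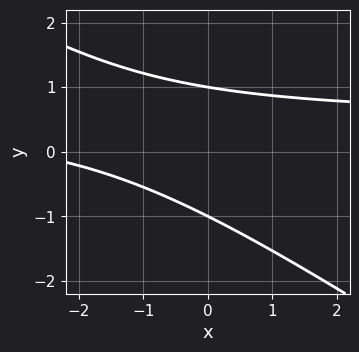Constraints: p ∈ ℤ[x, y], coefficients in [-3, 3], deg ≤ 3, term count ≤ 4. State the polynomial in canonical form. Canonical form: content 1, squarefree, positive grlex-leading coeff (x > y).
2*x*y + 3*y^2 - x - 3

deg p = 2. The shape is more complex than any degree-1 curve.
From the visible intercepts: the y-axis gridline crossings are at y ∈ {-1, 1}; the curve avoids every integer x-axis point in the box.
Together with the visible shape, these determine p as stated.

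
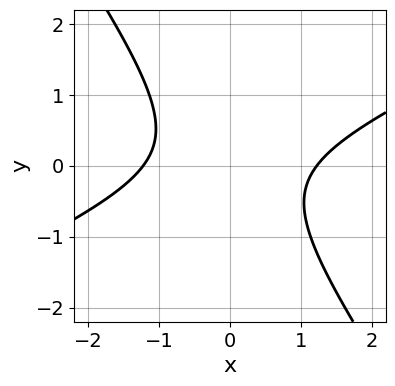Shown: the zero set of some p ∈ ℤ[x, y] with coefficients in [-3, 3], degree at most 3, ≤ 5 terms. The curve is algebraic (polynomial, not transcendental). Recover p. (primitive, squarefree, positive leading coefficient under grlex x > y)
(a) deg p = 2.
(b) Checking where it meets the axes: no y-intercept at any integer in the box.
(c) Putting this together gives p.

2*x^2 - 3*x*y - 3*y^2 - 3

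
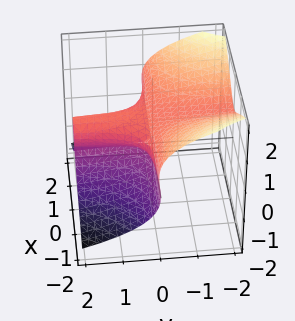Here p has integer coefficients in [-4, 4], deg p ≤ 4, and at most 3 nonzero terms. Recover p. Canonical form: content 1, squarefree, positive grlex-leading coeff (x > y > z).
deg p = 3. The shape is more complex than any degree-2 surface.
From the axis intercepts and sections: the visible y-axis segment lies entirely on the surface; it meets the z-axis at z = 1 (among the integer gridlines); the visible x-axis segment lies entirely on the surface.
Fitting integer coefficients to these (and the overall shape) gives p.

2*x^2*y + 3*z^3 - 3*z^2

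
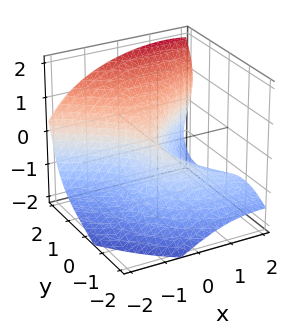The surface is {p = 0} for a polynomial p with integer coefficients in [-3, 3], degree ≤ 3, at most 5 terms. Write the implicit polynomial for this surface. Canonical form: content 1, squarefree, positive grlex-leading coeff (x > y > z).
3*x*y*z + 2*y^3 - 3*z^3 - 3*x^2 - 2*x*z

First, deg p = 3. The shape is more complex than any degree-2 surface.
Next, from the visible intercepts: it meets the x-axis at x = 0 (among the integer gridlines); it meets the z-axis at z = 0 (among the integer gridlines); it crosses the y-axis at the gridline y = 0.
Finally, these observations pin down the coefficients.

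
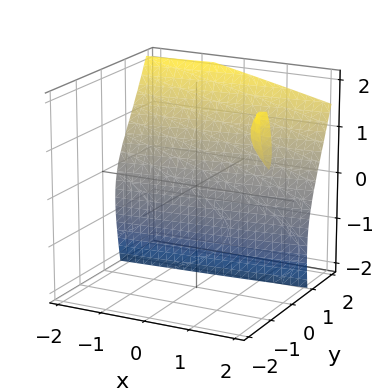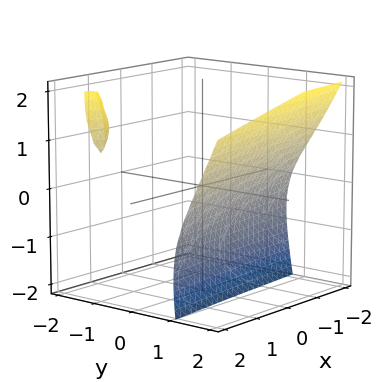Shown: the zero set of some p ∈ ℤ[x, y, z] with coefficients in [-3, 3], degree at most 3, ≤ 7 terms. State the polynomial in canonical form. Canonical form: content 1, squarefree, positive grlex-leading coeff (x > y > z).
1. The picture has 2 separate pieces. Treating them together as one polynomial.
2. deg p = 3. No degree-2 surface has this shape.
3. Checking where it meets the axes: it misses every integer gridline on the x-axis; one y-axis crossing is at y = 1.
4. Matching integer coefficients to the picture gives p.

2*y^3 - x*y - 3*y*z - z^2 - 2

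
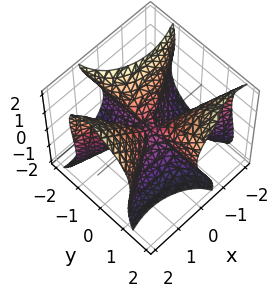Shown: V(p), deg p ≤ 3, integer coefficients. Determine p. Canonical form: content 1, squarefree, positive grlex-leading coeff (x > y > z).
x^3 - 3*x*y^2 + y^2*z - y*z^2 - z^3

deg p = 3.
Reading off the gridlines: one x-axis crossing is at x = 0; it crosses the z-axis at the gridline z = 0; every point of the y-axis in the box is on the surface.
Solving for integer coefficients yields p as stated.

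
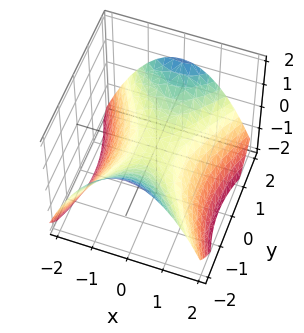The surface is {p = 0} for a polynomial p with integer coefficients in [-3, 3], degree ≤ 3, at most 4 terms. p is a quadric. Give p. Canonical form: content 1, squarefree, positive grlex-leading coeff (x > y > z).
2*x^2 - y^2 + 3*z

1. The degree is 2 — a hyperbolic paraboloid; a quadric.
2. Symmetries: the y ↦ −y reflection is a symmetry, so y appears only in even powers; it's symmetric under x → −x, forcing even powers of x.
3. From the visible intercepts: it meets the x-axis at x = 0 (among the integer gridlines); it crosses the z-axis at the gridline z = 0.
4. Together with the visible shape, these determine p as stated.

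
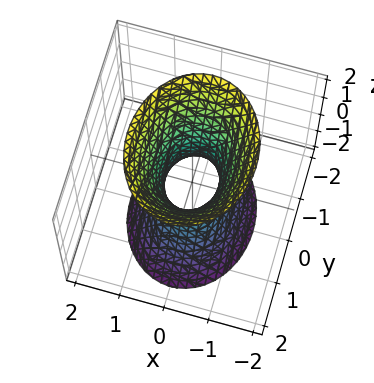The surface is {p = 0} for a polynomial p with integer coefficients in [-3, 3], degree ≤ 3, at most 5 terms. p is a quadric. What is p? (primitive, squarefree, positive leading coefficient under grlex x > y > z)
3*x^2 + 2*y^2 - z^2 - 1

(a) The degree is 2 — an hourglass — one-sheet hyperboloid; a quadric.
(b) Symmetries: the z ↦ −z reflection is a symmetry, so z appears only in even powers; mirror symmetry y ↦ −y ⇒ only even powers of y; mirror symmetry x ↦ −x ⇒ only even powers of x.
(c) From the visible intercepts: the surface avoids every integer z-axis point in the box.
(d) The integer polynomial consistent with all of this is the stated p.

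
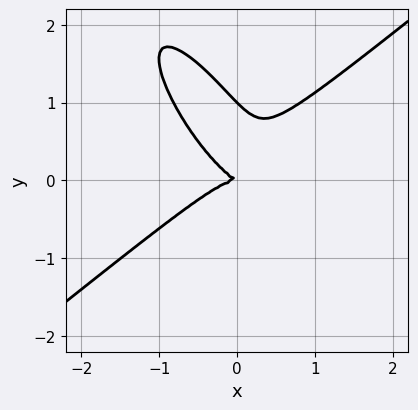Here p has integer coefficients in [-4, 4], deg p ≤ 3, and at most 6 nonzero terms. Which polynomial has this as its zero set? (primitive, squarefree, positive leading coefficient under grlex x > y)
1. deg p = 3. No degree-2 curve has this shape.
2. Observable constraints: among the integer gridlines, it crosses the y-axis at y ∈ {0, 1}; it meets the x-axis at x = 0 (among the integer gridlines).
3. The integer polynomial consistent with all of this is the stated p.

3*x^3 - 3*x*y^2 - 2*y^3 + x*y + 2*y^2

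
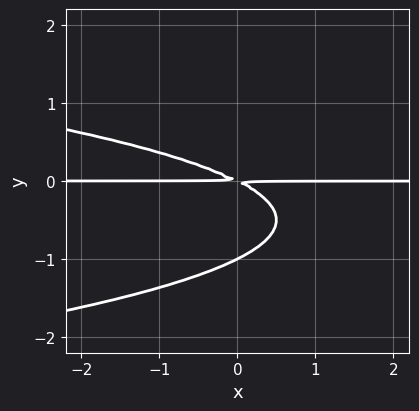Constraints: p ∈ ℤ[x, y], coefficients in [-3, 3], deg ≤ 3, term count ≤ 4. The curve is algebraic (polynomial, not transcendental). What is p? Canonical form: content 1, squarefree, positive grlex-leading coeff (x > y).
1. deg p = 3.
2. From the visible intercepts: it meets the y-axis at y = -1 (among the integer gridlines); every point of the x-axis in the box is on the curve.
3. Together with the visible shape, these determine p as stated.

2*y^3 + x*y + 2*y^2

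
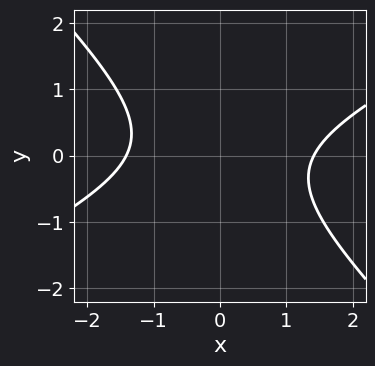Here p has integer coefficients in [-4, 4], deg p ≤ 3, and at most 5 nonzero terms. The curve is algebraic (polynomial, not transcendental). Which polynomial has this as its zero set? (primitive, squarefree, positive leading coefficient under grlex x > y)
x^2 - x*y - 2*y^2 - 2

First, the degree is 2 — the shape is more complex than any degree-1 curve.
Then, from the visible intercepts: the curve avoids every integer y-axis point in the box.
Finally, solving for integer coefficients yields p as stated.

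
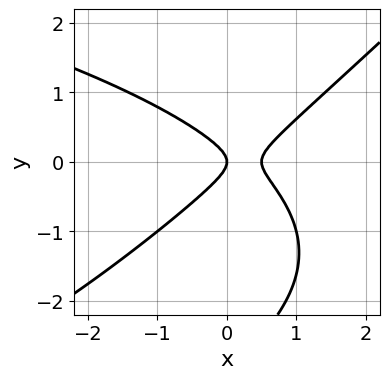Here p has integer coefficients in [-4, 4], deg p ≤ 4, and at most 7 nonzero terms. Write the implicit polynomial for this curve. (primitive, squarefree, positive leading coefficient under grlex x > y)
x*y^2 - y^3 + 2*x^2 - 3*y^2 - x

First, degree: a generic line meets the curve in up to 3 points, so deg p = 3.
Then, observable constraints: one x-axis crossing is at x = 0; it crosses the y-axis at the gridline y = 0.
Finally, fitting integer coefficients to these (and the overall shape) gives p.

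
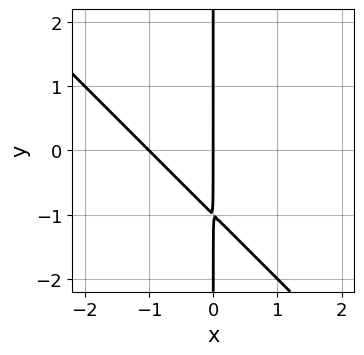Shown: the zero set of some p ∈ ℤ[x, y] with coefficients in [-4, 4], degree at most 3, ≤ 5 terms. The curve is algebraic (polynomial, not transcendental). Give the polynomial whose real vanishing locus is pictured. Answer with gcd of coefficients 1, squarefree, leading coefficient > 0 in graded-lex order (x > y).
x^2 + x*y + x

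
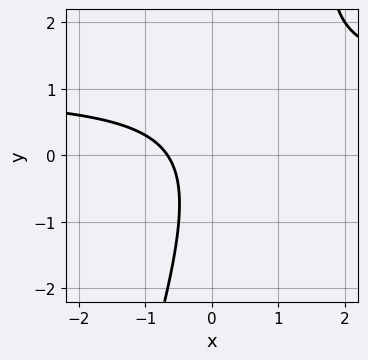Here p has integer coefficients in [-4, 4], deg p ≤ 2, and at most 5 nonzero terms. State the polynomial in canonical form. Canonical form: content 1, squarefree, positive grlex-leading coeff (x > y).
3*x*y - y^2 - 3*x - 2

First, deg p = 2. No degree-1 curve has this shape.
Then, checking where it meets the axes: it misses every integer gridline on the y-axis.
Finally, solving for integer coefficients yields p as stated.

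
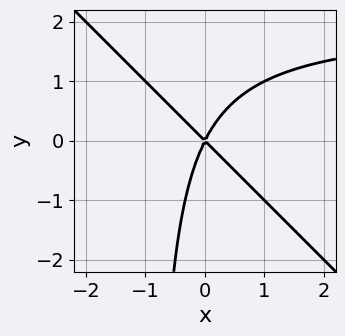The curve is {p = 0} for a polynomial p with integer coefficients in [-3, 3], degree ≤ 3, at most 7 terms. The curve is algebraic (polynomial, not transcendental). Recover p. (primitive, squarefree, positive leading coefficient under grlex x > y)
x^2*y + x*y^2 - 2*x^2 - x*y + y^2

1. deg p = 3.
2. From the visible intercepts: it crosses the x-axis at the gridline x = 0; it crosses the y-axis at the gridline y = 0.
3. Solving for integer coefficients yields p as stated.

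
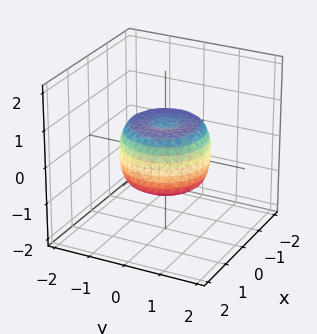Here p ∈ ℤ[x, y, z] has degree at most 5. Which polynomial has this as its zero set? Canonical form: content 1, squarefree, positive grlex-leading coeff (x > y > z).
2*x^4 + 4*x^2*y^2 + 2*y^4 - 2*x^2 - 2*y^2 + 2*z^2 - 1

Degree: the shape is more complex than any degree-3 surface, so deg p = 4.
Symmetry: the surface is invariant under rotation about z: p = q(x² + y², z).
From the visible intercepts: a circular section at z = 0 has radius between 1 and 2.
These observations pin down the coefficients.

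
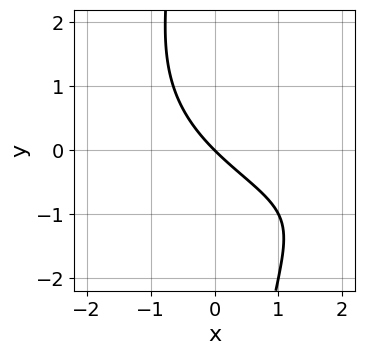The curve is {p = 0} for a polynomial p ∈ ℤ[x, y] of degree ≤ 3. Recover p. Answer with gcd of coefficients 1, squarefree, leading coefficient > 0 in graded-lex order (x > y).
x*y^2 - x^2 + 3*x + 3*y

deg p = 3. The shape is more complex than any degree-2 curve.
From the visible intercepts: one x-axis crossing is at x = 0; it crosses the y-axis at the gridline y = 0.
Together with the visible shape, these determine p as stated.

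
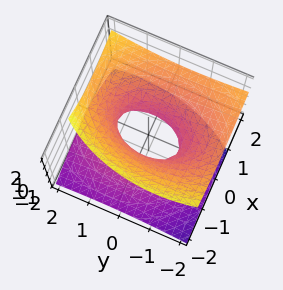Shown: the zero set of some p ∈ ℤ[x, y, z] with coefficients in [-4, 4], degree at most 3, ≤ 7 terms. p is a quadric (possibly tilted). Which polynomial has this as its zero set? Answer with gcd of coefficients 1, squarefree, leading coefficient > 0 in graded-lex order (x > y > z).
2*x^2 - 2*x*z + y^2 + y*z - 3*z^2 - 1

1. deg p = 2. The shape is more complex than any degree-1 surface.
2. From the visible intercepts: the surface avoids every integer z-axis point in the box; the y-axis gridline crossings are at y ∈ {-1, 1}.
3. Together with the visible shape, these determine p as stated.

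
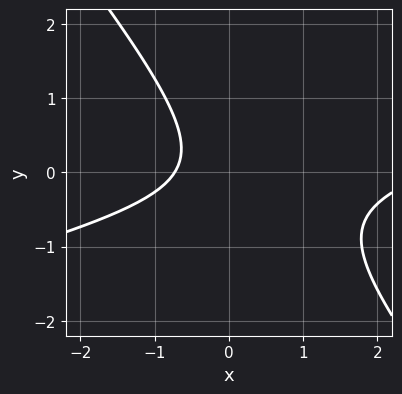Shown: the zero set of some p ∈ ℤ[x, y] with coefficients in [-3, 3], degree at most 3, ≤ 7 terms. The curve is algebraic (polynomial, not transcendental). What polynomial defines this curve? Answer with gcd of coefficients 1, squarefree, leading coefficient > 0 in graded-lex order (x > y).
x^2 - 3*x*y - 3*y^2 - 2*x - 2

(a) Degree: the shape is more complex than any degree-1 curve, so deg p = 2.
(b) Checking where it meets the axes: the curve avoids every integer y-axis point in the box.
(c) These observations pin down the coefficients.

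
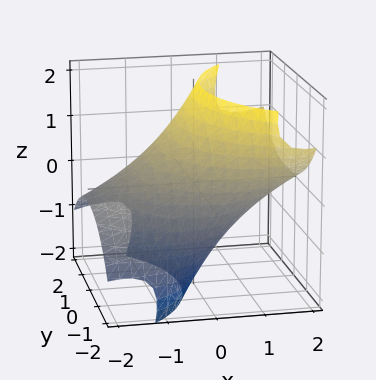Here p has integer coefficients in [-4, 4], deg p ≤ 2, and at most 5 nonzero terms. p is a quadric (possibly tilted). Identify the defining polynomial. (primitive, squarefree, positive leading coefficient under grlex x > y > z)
deg p = 2. No degree-1 surface has this shape.
The integer polynomial consistent with all of this is the stated p.

x^2 - 3*x*z + y^2 + z^2 - 3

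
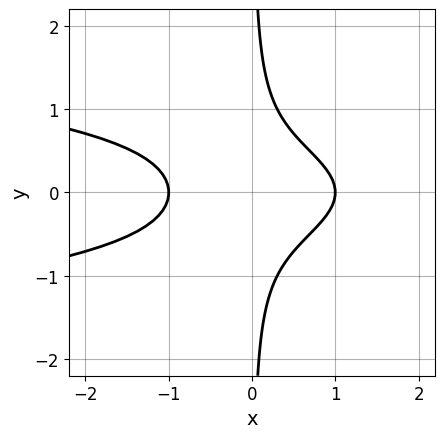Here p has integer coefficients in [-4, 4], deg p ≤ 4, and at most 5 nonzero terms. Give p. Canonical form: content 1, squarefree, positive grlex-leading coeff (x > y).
3*x*y^2 + x^2 - 1

First, the degree is 3 — no degree-2 curve has this shape.
Then, symmetries: mirror symmetry y ↦ −y ⇒ only even powers of y.
Then, checking where it meets the axes: the x-axis gridline crossings are at x ∈ {-1, 1}; it misses every integer gridline on the y-axis.
Finally, together with the visible shape, these determine p as stated.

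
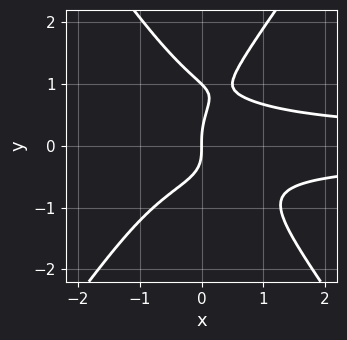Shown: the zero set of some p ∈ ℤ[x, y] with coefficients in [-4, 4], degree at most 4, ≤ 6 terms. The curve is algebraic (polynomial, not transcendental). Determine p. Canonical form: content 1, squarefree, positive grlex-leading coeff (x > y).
2*x^2*y^2 - y^4 + y^3 - x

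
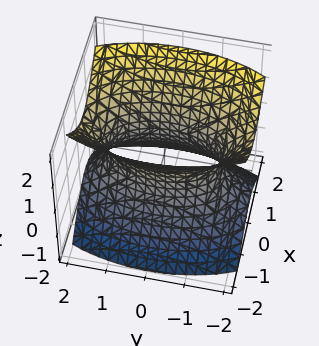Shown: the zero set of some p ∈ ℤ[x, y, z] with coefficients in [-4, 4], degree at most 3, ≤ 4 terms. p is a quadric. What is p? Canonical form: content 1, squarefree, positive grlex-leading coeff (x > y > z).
1. Degree: an hourglass — one-sheet hyperboloid; a quadric, so deg p = 2.
2. Symmetries: the x ↦ −x reflection is a symmetry, so x appears only in even powers; it's symmetric under z → −z, forcing even powers of z; it's symmetric under y → −y, forcing even powers of y.
3. Observable constraints: no z-intercept at any integer in the box.
4. Fitting integer coefficients to these (and the overall shape) gives p.

3*x^2 + y^2 - 2*z^2 - 2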